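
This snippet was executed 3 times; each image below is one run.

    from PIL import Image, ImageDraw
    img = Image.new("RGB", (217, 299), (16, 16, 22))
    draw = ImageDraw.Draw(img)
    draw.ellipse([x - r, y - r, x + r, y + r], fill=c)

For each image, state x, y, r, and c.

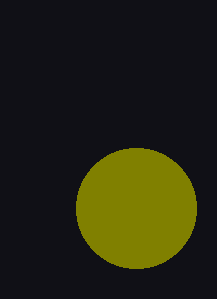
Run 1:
x = 136
y = 208
r = 60
c = 'olive'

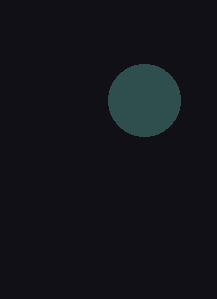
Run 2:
x = 144; y = 100; r = 36; c = 'darkslategray'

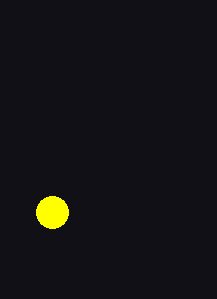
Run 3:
x = 52, y = 212, r = 16, c = 'yellow'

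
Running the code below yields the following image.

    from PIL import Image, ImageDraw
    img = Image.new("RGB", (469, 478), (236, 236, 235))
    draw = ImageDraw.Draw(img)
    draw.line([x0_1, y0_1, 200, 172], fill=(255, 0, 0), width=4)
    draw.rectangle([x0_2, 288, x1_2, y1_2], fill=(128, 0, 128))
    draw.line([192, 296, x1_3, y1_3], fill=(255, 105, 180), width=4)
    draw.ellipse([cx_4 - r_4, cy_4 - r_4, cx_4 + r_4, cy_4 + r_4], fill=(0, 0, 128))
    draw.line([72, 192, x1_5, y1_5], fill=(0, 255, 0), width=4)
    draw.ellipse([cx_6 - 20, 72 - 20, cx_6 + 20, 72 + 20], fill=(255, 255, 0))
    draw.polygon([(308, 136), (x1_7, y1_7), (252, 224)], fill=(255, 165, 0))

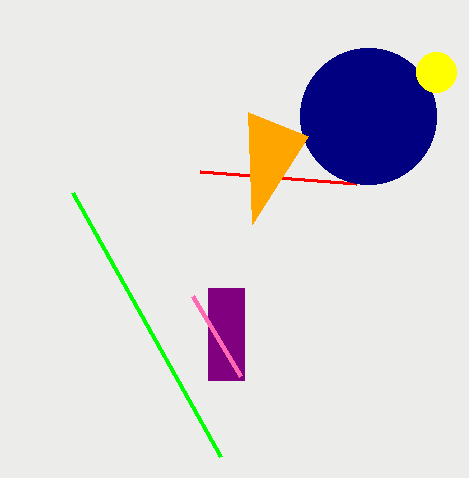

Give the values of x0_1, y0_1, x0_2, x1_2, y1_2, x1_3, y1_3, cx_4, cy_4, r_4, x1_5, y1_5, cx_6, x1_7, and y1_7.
x0_1 = 356, y0_1 = 184, x0_2 = 208, x1_2 = 244, y1_2 = 380, x1_3 = 240, y1_3 = 376, cx_4 = 368, cy_4 = 116, r_4 = 68, x1_5 = 220, y1_5 = 456, cx_6 = 436, x1_7 = 248, y1_7 = 112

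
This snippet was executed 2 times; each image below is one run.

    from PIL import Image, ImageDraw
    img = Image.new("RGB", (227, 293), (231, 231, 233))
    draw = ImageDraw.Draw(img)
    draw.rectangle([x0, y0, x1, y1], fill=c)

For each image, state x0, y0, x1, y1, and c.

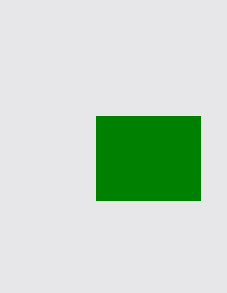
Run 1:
x0 = 96
y0 = 116
x1 = 200
y1 = 200
c = 'green'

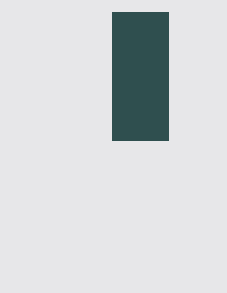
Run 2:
x0 = 112, y0 = 12, x1 = 168, y1 = 140, c = 'darkslategray'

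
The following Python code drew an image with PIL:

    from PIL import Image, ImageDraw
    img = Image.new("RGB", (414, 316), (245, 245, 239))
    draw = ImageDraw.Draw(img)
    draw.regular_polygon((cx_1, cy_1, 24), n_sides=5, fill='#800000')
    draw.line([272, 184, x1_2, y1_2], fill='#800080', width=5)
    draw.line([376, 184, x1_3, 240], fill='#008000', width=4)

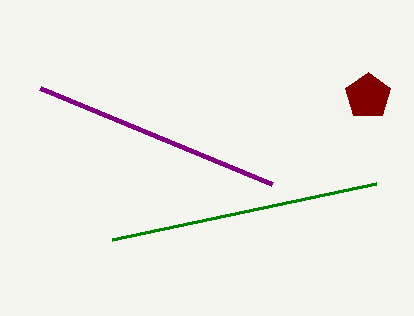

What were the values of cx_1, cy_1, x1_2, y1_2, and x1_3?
cx_1 = 368
cy_1 = 96
x1_2 = 40
y1_2 = 88
x1_3 = 112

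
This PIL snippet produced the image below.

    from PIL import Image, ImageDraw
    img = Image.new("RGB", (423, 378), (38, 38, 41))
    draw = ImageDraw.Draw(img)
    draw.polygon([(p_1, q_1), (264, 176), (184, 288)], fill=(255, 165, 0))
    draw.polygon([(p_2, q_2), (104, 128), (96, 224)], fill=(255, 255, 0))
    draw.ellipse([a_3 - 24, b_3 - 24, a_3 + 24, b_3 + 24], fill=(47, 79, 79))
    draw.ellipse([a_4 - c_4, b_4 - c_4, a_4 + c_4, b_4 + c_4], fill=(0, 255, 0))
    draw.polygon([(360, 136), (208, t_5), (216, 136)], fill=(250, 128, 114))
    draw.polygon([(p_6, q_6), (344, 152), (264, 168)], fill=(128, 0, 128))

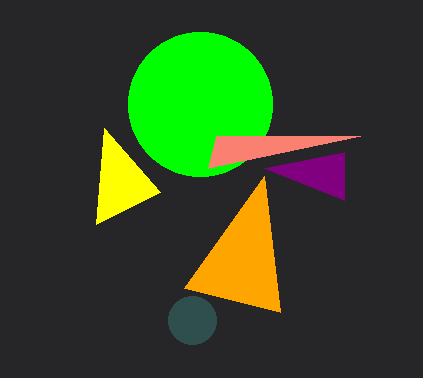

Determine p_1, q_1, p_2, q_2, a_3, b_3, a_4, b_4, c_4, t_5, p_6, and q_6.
p_1 = 280, q_1 = 312, p_2 = 160, q_2 = 192, a_3 = 192, b_3 = 320, a_4 = 200, b_4 = 104, c_4 = 72, t_5 = 168, p_6 = 344, q_6 = 200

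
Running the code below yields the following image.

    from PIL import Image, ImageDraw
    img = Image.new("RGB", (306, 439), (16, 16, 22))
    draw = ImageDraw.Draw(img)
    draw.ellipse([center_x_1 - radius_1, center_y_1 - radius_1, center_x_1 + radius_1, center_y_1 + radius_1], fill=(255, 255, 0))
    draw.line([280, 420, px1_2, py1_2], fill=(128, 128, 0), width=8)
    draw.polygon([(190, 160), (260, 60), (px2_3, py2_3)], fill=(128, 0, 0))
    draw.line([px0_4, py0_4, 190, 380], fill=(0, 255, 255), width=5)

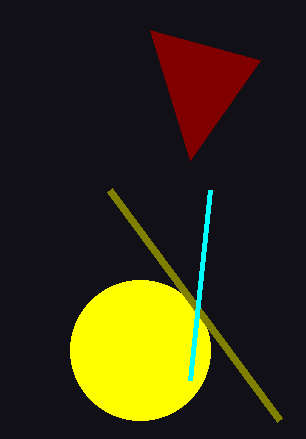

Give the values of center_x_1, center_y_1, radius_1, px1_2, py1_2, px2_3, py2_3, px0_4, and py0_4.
center_x_1 = 140
center_y_1 = 350
radius_1 = 70
px1_2 = 110
py1_2 = 190
px2_3 = 150
py2_3 = 30
px0_4 = 210
py0_4 = 190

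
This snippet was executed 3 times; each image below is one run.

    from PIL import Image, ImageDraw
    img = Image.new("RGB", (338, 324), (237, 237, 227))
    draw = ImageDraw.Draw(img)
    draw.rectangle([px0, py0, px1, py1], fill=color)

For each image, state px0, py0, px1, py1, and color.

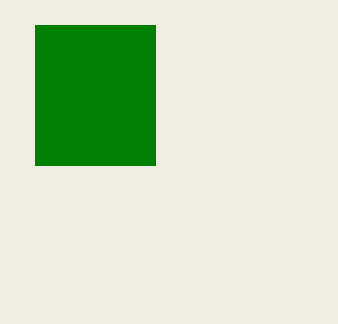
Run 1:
px0 = 35, py0 = 25, px1 = 155, py1 = 165, color = 'green'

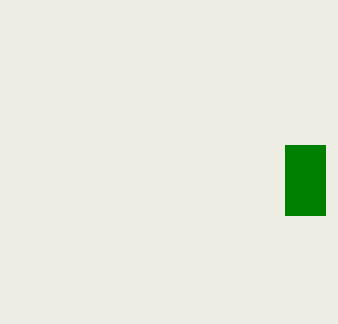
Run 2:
px0 = 285, py0 = 145, px1 = 325, py1 = 215, color = 'green'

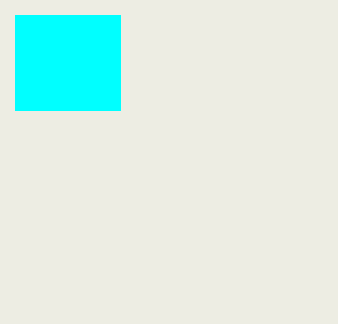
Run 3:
px0 = 15
py0 = 15
px1 = 120
py1 = 110
color = 'cyan'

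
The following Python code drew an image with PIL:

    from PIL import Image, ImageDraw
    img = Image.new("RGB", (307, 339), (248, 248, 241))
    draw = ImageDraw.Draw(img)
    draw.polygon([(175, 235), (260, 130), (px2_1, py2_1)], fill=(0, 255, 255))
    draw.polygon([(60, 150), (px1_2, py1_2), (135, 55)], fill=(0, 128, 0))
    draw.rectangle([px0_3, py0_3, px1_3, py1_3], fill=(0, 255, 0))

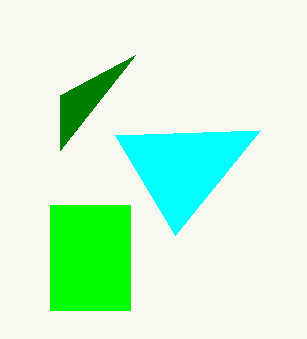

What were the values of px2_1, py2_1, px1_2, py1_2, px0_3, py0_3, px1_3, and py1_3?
px2_1 = 115; py2_1 = 135; px1_2 = 60; py1_2 = 95; px0_3 = 50; py0_3 = 205; px1_3 = 130; py1_3 = 310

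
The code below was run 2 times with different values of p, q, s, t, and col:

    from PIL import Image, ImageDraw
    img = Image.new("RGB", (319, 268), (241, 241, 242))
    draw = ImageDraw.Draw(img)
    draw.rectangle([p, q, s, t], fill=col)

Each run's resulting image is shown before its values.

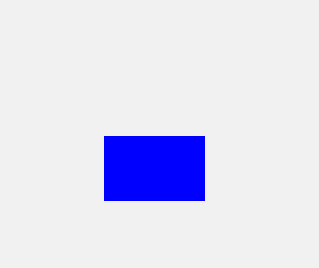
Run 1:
p = 104; q = 136; s = 204; t = 200; col = 'blue'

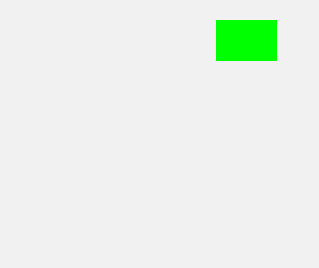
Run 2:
p = 216; q = 20; s = 276; t = 60; col = 'lime'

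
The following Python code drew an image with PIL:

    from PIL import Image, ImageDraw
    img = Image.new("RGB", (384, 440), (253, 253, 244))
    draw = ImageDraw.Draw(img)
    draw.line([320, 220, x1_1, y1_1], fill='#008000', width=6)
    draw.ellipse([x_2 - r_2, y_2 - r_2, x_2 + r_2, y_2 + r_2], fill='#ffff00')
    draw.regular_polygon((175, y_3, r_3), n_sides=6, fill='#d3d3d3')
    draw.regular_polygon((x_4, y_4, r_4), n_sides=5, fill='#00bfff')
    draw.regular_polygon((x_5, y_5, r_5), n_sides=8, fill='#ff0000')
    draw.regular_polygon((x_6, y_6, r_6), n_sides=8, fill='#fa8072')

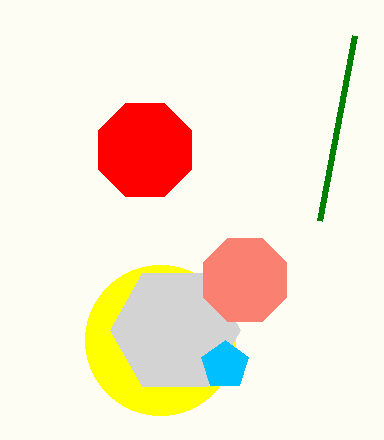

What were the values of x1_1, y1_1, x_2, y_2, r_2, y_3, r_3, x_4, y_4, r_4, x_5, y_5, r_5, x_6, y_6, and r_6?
x1_1 = 355
y1_1 = 35
x_2 = 160
y_2 = 340
r_2 = 75
y_3 = 330
r_3 = 65
x_4 = 225
y_4 = 365
r_4 = 25
x_5 = 145
y_5 = 150
r_5 = 50
x_6 = 245
y_6 = 280
r_6 = 45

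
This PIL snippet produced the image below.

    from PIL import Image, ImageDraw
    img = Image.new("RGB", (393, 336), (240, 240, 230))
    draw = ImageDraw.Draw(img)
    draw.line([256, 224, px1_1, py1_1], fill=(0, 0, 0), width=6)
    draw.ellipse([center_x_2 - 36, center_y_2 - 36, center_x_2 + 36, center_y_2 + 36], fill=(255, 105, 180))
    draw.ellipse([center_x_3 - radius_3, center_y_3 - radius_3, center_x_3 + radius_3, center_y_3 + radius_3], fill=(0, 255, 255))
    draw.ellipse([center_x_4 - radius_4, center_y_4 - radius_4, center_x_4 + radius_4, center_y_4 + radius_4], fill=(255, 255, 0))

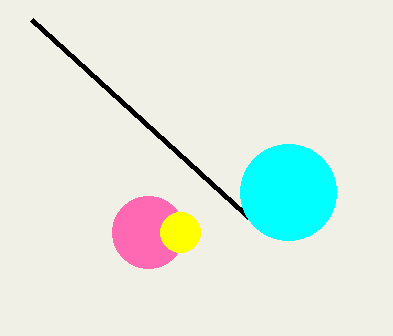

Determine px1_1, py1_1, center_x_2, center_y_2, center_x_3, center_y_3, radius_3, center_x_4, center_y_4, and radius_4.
px1_1 = 32, py1_1 = 20, center_x_2 = 148, center_y_2 = 232, center_x_3 = 288, center_y_3 = 192, radius_3 = 48, center_x_4 = 180, center_y_4 = 232, radius_4 = 20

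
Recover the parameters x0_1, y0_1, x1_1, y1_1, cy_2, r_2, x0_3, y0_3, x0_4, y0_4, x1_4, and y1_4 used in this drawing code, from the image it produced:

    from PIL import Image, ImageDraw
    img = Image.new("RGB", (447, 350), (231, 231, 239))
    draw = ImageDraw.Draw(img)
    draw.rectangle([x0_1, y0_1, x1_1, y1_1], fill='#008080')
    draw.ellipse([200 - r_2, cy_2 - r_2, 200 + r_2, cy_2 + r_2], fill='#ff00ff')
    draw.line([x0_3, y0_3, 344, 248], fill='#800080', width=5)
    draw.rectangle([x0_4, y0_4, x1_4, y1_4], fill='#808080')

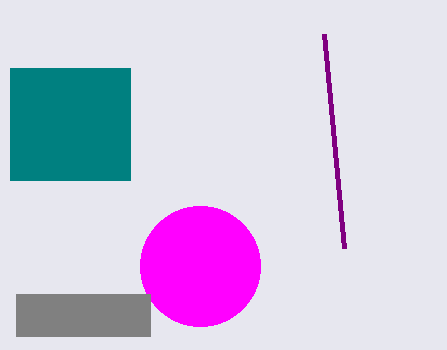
x0_1 = 10; y0_1 = 68; x1_1 = 130; y1_1 = 180; cy_2 = 266; r_2 = 60; x0_3 = 324; y0_3 = 34; x0_4 = 16; y0_4 = 294; x1_4 = 150; y1_4 = 336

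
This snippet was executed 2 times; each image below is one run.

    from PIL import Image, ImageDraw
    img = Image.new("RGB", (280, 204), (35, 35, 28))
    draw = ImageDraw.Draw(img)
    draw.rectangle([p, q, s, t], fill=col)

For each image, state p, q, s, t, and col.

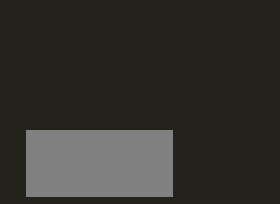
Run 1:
p = 26; q = 130; s = 172; t = 196; col = 'gray'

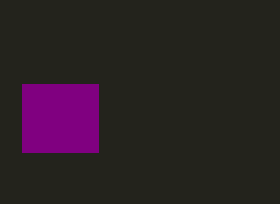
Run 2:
p = 22
q = 84
s = 98
t = 152
col = 'purple'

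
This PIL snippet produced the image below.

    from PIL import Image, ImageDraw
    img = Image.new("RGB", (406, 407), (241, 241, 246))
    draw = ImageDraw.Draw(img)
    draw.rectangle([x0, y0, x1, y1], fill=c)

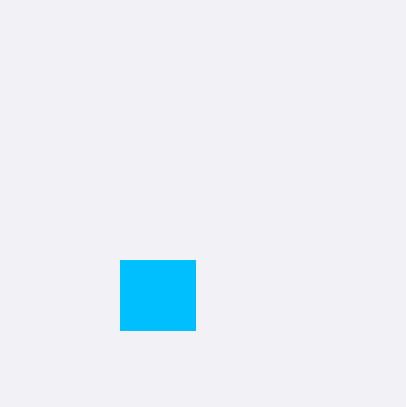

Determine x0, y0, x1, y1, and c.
x0 = 120
y0 = 260
x1 = 195
y1 = 330
c = 'deepskyblue'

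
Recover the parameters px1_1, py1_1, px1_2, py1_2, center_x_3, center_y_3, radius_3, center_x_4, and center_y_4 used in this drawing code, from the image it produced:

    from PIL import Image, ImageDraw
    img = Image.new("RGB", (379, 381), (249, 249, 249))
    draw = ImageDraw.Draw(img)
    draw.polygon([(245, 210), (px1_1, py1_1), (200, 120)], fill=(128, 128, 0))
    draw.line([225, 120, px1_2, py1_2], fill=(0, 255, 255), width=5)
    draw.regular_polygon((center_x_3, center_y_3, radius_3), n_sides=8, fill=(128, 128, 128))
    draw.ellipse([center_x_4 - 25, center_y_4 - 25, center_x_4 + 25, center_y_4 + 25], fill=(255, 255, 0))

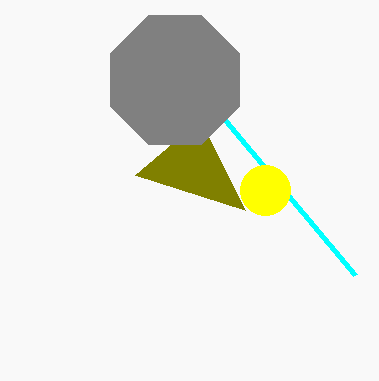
px1_1 = 135; py1_1 = 175; px1_2 = 355; py1_2 = 275; center_x_3 = 175; center_y_3 = 80; radius_3 = 70; center_x_4 = 265; center_y_4 = 190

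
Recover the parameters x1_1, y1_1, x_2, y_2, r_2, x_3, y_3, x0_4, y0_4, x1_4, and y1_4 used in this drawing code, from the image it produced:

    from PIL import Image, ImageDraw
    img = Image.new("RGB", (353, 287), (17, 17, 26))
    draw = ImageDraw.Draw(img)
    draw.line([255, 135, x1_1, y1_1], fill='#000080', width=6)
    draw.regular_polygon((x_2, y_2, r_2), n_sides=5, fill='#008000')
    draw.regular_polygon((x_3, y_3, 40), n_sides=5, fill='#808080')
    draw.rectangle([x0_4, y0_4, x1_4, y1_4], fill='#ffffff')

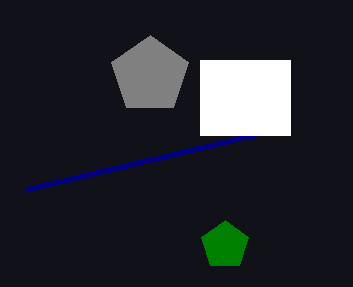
x1_1 = 25; y1_1 = 190; x_2 = 225; y_2 = 245; r_2 = 25; x_3 = 150; y_3 = 75; x0_4 = 200; y0_4 = 60; x1_4 = 290; y1_4 = 135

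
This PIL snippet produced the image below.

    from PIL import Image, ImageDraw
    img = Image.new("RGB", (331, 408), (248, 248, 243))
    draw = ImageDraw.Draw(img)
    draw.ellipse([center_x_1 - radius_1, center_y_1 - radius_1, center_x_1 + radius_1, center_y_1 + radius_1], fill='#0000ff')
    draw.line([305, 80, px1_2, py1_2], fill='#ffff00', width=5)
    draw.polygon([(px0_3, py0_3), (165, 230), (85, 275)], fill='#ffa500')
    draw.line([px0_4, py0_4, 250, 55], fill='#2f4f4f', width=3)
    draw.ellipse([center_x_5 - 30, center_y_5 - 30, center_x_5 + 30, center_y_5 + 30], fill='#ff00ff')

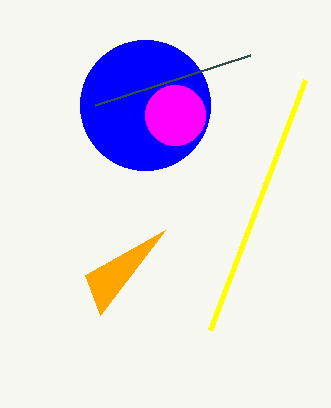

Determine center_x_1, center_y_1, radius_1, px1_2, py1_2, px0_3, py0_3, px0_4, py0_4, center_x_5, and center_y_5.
center_x_1 = 145; center_y_1 = 105; radius_1 = 65; px1_2 = 210; py1_2 = 330; px0_3 = 100; py0_3 = 315; px0_4 = 95; py0_4 = 105; center_x_5 = 175; center_y_5 = 115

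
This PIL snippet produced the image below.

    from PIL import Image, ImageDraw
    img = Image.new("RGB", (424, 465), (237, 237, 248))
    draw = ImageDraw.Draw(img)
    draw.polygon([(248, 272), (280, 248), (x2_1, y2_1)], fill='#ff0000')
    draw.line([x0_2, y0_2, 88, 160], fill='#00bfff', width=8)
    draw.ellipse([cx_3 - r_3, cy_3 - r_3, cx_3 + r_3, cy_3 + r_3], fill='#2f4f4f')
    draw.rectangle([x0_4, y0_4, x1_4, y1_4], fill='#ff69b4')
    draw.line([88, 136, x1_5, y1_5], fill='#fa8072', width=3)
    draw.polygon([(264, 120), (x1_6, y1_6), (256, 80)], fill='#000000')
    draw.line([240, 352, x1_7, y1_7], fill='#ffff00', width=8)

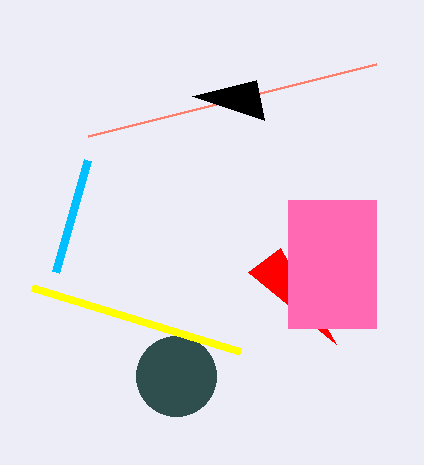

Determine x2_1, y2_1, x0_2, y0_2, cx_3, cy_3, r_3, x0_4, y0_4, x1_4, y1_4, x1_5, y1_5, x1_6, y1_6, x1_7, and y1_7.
x2_1 = 336, y2_1 = 344, x0_2 = 56, y0_2 = 272, cx_3 = 176, cy_3 = 376, r_3 = 40, x0_4 = 288, y0_4 = 200, x1_4 = 376, y1_4 = 328, x1_5 = 376, y1_5 = 64, x1_6 = 192, y1_6 = 96, x1_7 = 32, y1_7 = 288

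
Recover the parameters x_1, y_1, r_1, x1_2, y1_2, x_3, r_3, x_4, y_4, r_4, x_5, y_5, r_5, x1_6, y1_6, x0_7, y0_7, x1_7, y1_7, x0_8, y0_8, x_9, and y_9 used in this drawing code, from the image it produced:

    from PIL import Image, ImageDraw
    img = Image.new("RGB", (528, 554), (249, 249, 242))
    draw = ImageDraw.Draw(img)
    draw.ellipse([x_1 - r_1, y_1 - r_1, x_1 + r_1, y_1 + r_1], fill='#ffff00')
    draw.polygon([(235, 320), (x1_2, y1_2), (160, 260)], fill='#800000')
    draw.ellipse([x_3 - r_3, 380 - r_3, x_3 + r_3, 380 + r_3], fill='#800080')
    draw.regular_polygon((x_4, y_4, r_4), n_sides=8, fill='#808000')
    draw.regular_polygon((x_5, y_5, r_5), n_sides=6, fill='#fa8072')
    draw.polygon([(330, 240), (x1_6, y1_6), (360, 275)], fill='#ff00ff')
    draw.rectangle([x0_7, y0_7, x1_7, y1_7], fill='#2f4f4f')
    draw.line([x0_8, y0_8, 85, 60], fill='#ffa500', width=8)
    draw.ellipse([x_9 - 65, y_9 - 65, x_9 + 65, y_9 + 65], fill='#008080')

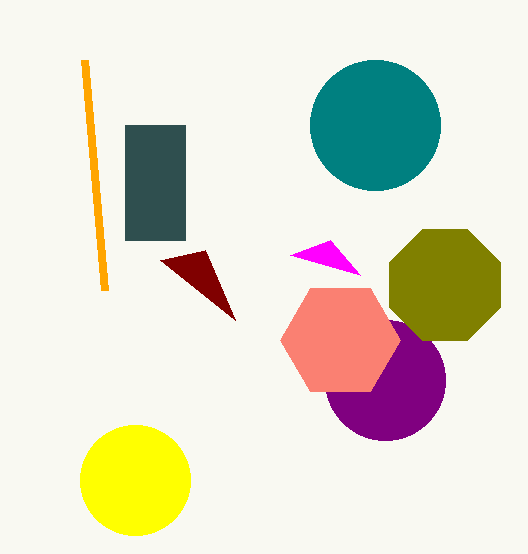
x_1 = 135, y_1 = 480, r_1 = 55, x1_2 = 205, y1_2 = 250, x_3 = 385, r_3 = 60, x_4 = 445, y_4 = 285, r_4 = 60, x_5 = 340, y_5 = 340, r_5 = 60, x1_6 = 290, y1_6 = 255, x0_7 = 125, y0_7 = 125, x1_7 = 185, y1_7 = 240, x0_8 = 105, y0_8 = 290, x_9 = 375, y_9 = 125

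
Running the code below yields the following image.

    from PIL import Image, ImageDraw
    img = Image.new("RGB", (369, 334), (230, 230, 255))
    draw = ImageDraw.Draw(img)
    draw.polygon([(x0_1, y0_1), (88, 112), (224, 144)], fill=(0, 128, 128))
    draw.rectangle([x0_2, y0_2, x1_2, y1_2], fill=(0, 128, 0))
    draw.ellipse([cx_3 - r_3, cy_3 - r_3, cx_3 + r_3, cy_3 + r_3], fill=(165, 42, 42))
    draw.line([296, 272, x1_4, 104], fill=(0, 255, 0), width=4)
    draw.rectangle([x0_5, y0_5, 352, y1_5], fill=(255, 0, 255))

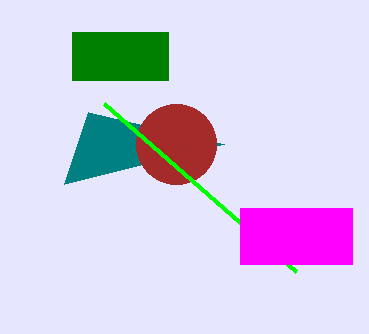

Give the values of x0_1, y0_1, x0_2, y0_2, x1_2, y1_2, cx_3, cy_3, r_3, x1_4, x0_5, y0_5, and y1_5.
x0_1 = 64
y0_1 = 184
x0_2 = 72
y0_2 = 32
x1_2 = 168
y1_2 = 80
cx_3 = 176
cy_3 = 144
r_3 = 40
x1_4 = 104
x0_5 = 240
y0_5 = 208
y1_5 = 264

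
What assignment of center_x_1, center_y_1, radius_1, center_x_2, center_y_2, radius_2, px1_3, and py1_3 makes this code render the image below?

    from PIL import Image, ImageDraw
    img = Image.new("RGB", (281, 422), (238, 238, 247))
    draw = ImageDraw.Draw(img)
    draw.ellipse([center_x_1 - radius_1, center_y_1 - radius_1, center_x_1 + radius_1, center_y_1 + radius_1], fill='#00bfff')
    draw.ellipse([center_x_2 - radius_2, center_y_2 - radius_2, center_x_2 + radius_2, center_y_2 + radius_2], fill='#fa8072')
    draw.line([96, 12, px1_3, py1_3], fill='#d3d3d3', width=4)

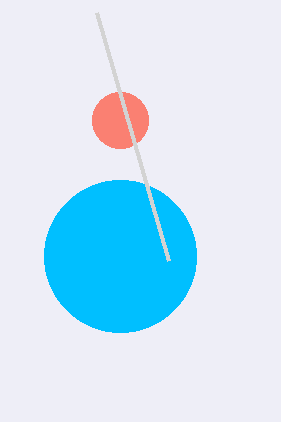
center_x_1 = 120; center_y_1 = 256; radius_1 = 76; center_x_2 = 120; center_y_2 = 120; radius_2 = 28; px1_3 = 168; py1_3 = 260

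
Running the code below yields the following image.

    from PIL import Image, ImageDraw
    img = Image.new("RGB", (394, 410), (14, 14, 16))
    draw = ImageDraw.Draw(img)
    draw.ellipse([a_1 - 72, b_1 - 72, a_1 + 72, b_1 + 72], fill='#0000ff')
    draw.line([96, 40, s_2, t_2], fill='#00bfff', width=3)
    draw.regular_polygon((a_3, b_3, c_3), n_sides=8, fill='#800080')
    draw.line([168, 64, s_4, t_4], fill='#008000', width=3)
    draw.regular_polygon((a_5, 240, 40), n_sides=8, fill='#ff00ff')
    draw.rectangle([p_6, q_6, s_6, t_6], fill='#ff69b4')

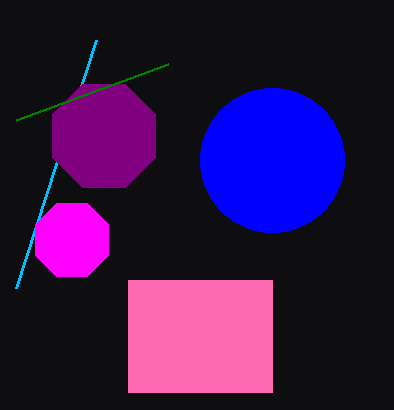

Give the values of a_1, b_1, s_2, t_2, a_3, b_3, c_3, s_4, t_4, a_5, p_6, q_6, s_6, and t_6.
a_1 = 272; b_1 = 160; s_2 = 16; t_2 = 288; a_3 = 104; b_3 = 136; c_3 = 56; s_4 = 16; t_4 = 120; a_5 = 72; p_6 = 128; q_6 = 280; s_6 = 272; t_6 = 392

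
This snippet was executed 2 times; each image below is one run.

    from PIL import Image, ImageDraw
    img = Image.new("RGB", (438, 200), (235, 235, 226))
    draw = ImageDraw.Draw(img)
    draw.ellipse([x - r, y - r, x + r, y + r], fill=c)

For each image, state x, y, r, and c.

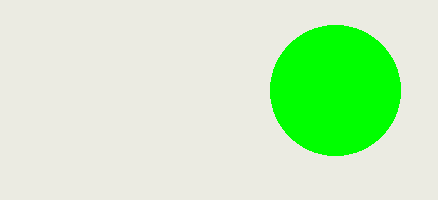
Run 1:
x = 335; y = 90; r = 65; c = 'lime'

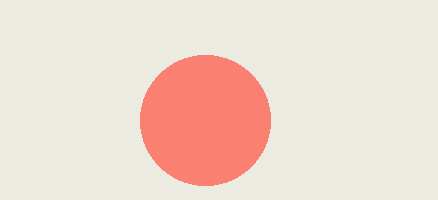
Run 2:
x = 205; y = 120; r = 65; c = 'salmon'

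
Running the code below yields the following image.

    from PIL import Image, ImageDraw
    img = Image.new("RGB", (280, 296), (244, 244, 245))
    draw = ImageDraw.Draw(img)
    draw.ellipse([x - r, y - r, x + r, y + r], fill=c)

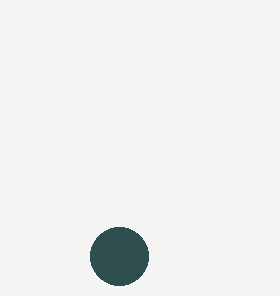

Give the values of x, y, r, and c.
x = 119, y = 256, r = 29, c = 'darkslategray'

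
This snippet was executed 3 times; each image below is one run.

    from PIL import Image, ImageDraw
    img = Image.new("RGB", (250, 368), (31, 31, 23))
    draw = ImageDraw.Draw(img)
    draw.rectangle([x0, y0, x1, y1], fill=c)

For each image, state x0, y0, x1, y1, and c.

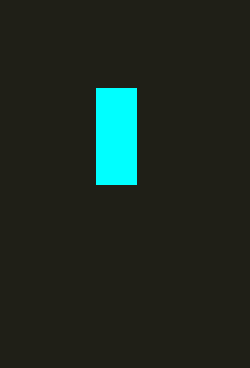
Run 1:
x0 = 96; y0 = 88; x1 = 136; y1 = 184; c = 'cyan'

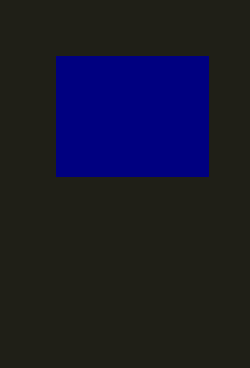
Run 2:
x0 = 56
y0 = 56
x1 = 208
y1 = 176
c = 'navy'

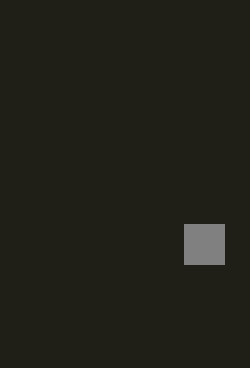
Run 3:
x0 = 184, y0 = 224, x1 = 224, y1 = 264, c = 'gray'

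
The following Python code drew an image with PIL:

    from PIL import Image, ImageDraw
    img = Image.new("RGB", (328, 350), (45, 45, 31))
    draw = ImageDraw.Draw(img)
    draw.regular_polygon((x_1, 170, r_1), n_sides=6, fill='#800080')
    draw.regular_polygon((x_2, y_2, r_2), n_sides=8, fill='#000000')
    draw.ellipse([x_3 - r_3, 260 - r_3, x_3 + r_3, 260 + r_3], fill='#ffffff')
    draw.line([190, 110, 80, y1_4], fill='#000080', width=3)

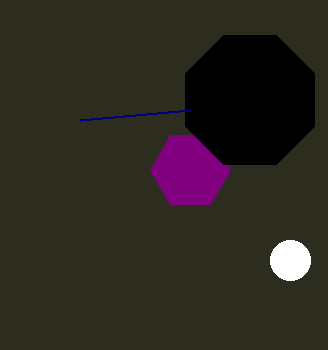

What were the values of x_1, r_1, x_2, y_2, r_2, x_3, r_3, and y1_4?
x_1 = 190, r_1 = 40, x_2 = 250, y_2 = 100, r_2 = 70, x_3 = 290, r_3 = 20, y1_4 = 120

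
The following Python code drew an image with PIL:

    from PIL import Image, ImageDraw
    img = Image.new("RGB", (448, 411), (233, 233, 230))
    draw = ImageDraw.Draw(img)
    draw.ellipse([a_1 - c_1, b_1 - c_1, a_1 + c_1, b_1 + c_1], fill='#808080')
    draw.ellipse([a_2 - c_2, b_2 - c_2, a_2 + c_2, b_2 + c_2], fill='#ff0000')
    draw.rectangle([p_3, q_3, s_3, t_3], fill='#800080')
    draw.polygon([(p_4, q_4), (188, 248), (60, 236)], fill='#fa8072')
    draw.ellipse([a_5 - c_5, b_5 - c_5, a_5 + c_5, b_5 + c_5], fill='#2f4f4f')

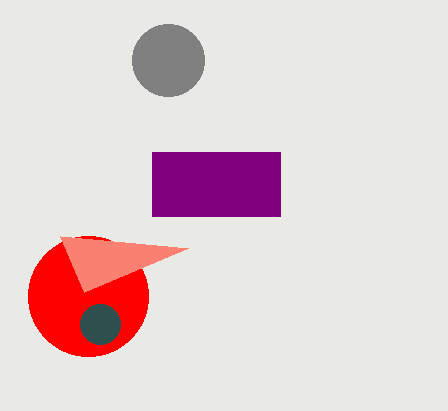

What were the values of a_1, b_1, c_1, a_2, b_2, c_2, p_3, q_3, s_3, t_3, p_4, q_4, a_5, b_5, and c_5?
a_1 = 168
b_1 = 60
c_1 = 36
a_2 = 88
b_2 = 296
c_2 = 60
p_3 = 152
q_3 = 152
s_3 = 280
t_3 = 216
p_4 = 84
q_4 = 292
a_5 = 100
b_5 = 324
c_5 = 20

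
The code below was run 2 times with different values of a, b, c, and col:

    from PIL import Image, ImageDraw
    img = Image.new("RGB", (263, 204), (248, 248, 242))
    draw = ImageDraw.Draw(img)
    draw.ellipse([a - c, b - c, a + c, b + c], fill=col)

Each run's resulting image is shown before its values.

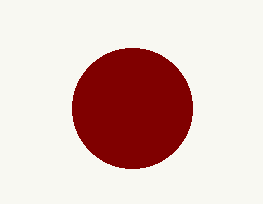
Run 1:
a = 132, b = 108, c = 60, col = 'maroon'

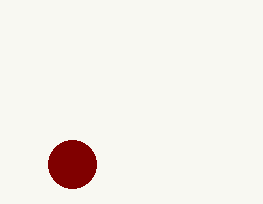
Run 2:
a = 72
b = 164
c = 24
col = 'maroon'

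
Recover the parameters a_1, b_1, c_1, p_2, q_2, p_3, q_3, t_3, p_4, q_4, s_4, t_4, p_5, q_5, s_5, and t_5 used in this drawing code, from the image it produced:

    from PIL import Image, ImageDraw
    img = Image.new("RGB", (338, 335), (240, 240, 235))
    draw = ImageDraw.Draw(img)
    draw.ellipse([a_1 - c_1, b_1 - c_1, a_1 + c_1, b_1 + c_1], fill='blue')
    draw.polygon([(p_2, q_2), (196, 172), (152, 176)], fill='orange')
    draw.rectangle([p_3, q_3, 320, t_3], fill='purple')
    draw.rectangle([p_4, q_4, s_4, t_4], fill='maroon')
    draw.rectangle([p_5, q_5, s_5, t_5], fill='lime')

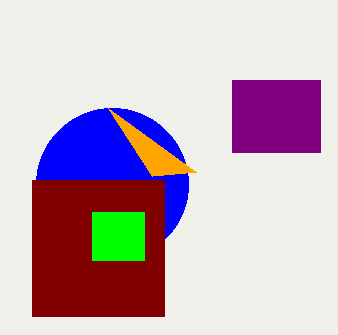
a_1 = 112; b_1 = 184; c_1 = 76; p_2 = 108; q_2 = 108; p_3 = 232; q_3 = 80; t_3 = 152; p_4 = 32; q_4 = 180; s_4 = 164; t_4 = 316; p_5 = 92; q_5 = 212; s_5 = 144; t_5 = 260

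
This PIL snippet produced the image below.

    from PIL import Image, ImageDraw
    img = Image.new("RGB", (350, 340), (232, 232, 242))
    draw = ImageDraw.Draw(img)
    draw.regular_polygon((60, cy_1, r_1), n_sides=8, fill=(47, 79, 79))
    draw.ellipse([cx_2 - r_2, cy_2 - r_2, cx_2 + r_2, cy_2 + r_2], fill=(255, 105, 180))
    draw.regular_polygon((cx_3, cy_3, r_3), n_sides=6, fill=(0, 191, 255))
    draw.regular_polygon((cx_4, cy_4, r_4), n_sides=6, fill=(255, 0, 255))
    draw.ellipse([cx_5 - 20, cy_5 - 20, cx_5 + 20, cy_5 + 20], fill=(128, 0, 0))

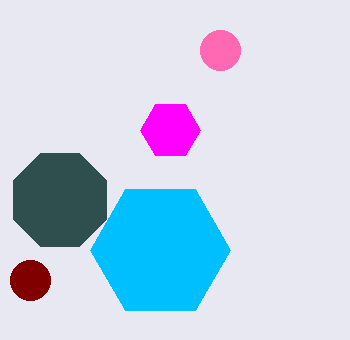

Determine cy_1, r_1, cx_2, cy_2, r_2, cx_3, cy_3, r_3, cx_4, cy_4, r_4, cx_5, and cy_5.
cy_1 = 200
r_1 = 50
cx_2 = 220
cy_2 = 50
r_2 = 20
cx_3 = 160
cy_3 = 250
r_3 = 70
cx_4 = 170
cy_4 = 130
r_4 = 30
cx_5 = 30
cy_5 = 280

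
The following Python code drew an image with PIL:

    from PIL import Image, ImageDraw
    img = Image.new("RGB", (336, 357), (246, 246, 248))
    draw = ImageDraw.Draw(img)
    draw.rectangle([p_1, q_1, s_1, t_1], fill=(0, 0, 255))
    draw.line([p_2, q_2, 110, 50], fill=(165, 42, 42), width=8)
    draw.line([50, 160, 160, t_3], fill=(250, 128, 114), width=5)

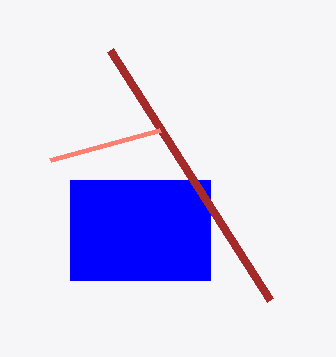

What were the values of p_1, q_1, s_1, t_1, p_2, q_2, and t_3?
p_1 = 70, q_1 = 180, s_1 = 210, t_1 = 280, p_2 = 270, q_2 = 300, t_3 = 130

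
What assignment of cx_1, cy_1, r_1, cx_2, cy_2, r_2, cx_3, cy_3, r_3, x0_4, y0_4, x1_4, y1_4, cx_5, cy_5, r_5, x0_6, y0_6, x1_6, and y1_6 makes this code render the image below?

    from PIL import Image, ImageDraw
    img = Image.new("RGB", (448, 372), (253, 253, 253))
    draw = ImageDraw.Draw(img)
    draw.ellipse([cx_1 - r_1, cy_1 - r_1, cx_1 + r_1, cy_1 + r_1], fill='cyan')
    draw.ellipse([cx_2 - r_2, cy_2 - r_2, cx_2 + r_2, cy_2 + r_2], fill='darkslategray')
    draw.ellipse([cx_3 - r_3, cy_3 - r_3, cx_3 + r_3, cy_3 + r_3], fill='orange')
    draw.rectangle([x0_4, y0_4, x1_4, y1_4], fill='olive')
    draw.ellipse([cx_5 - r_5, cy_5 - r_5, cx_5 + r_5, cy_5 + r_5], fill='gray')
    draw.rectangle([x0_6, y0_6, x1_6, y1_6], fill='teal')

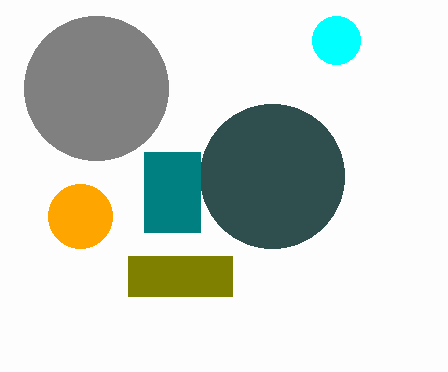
cx_1 = 336
cy_1 = 40
r_1 = 24
cx_2 = 272
cy_2 = 176
r_2 = 72
cx_3 = 80
cy_3 = 216
r_3 = 32
x0_4 = 128
y0_4 = 256
x1_4 = 232
y1_4 = 296
cx_5 = 96
cy_5 = 88
r_5 = 72
x0_6 = 144
y0_6 = 152
x1_6 = 200
y1_6 = 232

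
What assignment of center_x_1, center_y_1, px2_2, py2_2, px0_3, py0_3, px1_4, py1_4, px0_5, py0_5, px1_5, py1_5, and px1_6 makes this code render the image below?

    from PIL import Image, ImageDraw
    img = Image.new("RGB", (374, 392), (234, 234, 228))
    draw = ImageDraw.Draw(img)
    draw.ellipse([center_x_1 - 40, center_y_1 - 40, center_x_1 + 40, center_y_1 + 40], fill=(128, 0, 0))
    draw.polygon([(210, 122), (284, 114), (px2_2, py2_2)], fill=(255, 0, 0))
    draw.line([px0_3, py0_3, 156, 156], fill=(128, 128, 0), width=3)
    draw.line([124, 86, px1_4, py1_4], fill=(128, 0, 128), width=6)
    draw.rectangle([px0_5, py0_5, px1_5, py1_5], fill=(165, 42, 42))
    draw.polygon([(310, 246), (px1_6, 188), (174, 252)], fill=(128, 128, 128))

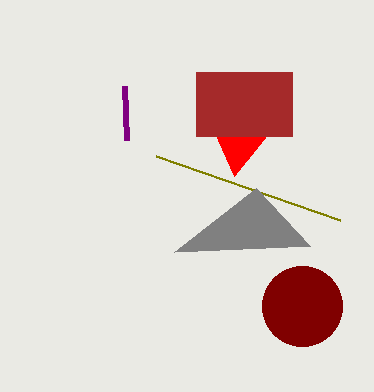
center_x_1 = 302, center_y_1 = 306, px2_2 = 234, py2_2 = 176, px0_3 = 340, py0_3 = 220, px1_4 = 126, py1_4 = 140, px0_5 = 196, py0_5 = 72, px1_5 = 292, py1_5 = 136, px1_6 = 256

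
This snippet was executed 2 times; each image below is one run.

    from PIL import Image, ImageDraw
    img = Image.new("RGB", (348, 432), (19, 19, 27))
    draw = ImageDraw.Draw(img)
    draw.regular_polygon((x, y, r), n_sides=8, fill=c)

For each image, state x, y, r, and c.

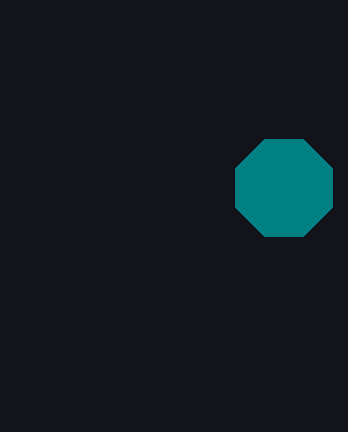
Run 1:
x = 284; y = 188; r = 52; c = 'teal'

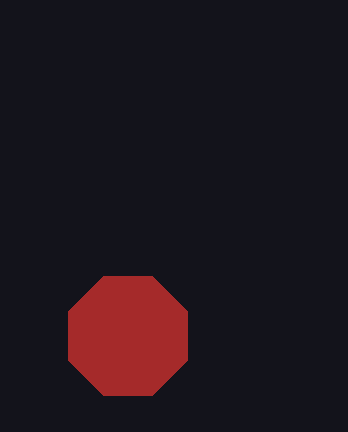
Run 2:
x = 128
y = 336
r = 64
c = 'brown'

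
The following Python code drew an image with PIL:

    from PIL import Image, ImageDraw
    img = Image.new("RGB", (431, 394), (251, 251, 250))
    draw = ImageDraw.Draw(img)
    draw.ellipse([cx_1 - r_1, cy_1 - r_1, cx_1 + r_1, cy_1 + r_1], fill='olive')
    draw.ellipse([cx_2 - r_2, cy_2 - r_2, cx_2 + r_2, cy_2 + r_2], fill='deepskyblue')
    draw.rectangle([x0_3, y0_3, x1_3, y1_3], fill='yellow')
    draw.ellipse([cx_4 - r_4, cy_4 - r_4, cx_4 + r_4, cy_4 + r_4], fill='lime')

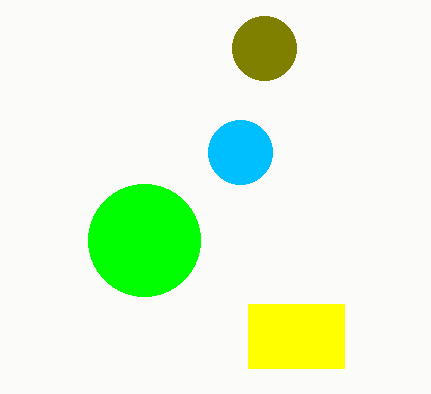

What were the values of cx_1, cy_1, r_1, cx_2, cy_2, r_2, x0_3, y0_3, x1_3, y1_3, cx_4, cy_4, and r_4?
cx_1 = 264
cy_1 = 48
r_1 = 32
cx_2 = 240
cy_2 = 152
r_2 = 32
x0_3 = 248
y0_3 = 304
x1_3 = 344
y1_3 = 368
cx_4 = 144
cy_4 = 240
r_4 = 56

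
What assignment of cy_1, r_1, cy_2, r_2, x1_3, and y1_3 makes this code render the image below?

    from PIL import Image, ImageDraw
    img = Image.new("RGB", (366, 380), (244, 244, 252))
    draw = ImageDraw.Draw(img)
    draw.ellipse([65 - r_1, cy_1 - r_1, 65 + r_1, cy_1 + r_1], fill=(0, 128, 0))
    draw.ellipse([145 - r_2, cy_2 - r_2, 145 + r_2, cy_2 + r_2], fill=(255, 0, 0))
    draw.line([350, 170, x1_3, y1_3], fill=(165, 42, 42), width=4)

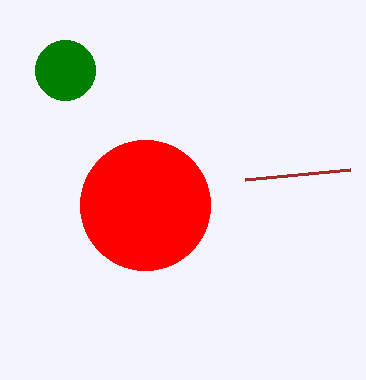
cy_1 = 70, r_1 = 30, cy_2 = 205, r_2 = 65, x1_3 = 245, y1_3 = 180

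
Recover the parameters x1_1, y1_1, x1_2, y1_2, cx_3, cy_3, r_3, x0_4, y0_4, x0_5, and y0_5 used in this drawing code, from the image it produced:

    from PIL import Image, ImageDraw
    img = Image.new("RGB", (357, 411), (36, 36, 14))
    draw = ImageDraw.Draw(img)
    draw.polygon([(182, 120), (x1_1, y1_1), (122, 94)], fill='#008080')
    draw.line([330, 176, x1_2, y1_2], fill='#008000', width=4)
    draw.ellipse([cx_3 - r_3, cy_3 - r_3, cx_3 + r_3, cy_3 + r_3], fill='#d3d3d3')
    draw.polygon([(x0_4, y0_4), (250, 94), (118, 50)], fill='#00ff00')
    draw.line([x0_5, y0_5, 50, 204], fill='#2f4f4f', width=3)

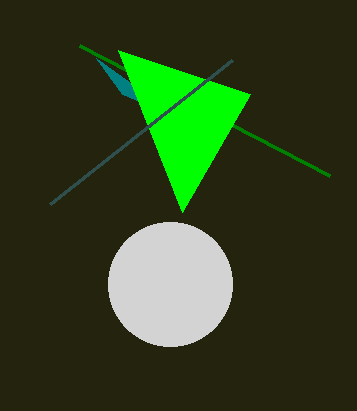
x1_1 = 96, y1_1 = 58, x1_2 = 80, y1_2 = 46, cx_3 = 170, cy_3 = 284, r_3 = 62, x0_4 = 182, y0_4 = 212, x0_5 = 232, y0_5 = 60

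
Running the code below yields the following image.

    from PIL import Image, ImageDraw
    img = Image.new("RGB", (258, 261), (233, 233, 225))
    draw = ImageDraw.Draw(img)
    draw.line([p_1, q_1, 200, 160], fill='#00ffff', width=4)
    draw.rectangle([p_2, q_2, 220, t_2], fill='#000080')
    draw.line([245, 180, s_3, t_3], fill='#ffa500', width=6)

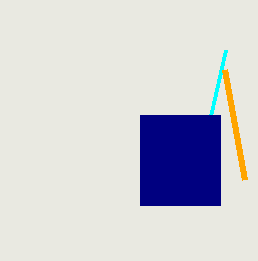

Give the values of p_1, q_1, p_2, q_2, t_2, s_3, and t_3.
p_1 = 225
q_1 = 50
p_2 = 140
q_2 = 115
t_2 = 205
s_3 = 225
t_3 = 70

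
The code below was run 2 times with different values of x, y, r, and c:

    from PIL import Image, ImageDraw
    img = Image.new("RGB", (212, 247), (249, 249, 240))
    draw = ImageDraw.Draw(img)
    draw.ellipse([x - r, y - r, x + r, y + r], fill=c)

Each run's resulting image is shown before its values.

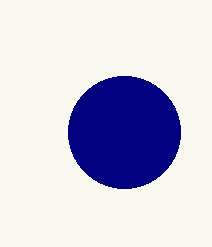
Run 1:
x = 124, y = 132, r = 56, c = 'navy'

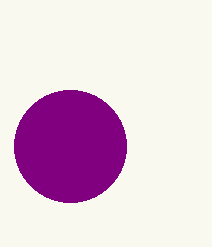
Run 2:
x = 70
y = 146
r = 56
c = 'purple'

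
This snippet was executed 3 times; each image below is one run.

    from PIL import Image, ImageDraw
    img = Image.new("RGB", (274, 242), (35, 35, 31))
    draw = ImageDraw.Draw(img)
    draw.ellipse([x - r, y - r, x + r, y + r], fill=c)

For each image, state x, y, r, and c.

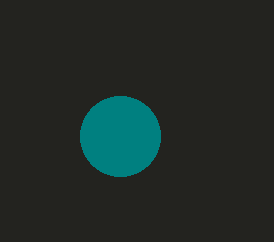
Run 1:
x = 120
y = 136
r = 40
c = 'teal'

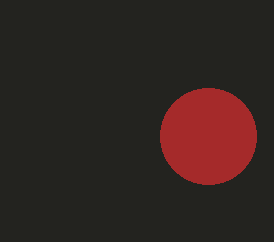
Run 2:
x = 208; y = 136; r = 48; c = 'brown'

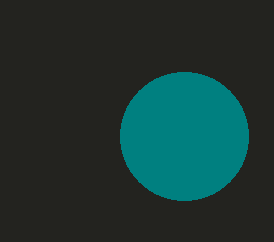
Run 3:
x = 184; y = 136; r = 64; c = 'teal'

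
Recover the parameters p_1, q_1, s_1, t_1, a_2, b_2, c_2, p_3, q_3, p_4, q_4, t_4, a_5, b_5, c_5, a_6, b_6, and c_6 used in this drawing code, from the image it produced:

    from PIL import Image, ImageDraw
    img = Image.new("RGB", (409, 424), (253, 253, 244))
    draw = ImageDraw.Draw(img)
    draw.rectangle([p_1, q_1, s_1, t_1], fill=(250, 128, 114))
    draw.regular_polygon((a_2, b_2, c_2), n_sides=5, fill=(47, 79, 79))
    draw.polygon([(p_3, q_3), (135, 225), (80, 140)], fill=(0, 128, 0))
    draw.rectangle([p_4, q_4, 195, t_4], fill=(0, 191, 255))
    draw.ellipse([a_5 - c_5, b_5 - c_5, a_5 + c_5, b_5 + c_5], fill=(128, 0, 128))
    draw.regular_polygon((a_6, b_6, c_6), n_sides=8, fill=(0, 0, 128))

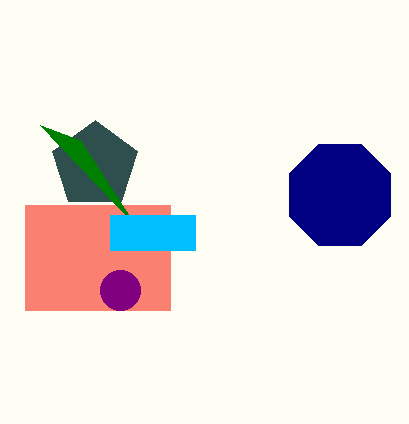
p_1 = 25, q_1 = 205, s_1 = 170, t_1 = 310, a_2 = 95, b_2 = 165, c_2 = 45, p_3 = 40, q_3 = 125, p_4 = 110, q_4 = 215, t_4 = 250, a_5 = 120, b_5 = 290, c_5 = 20, a_6 = 340, b_6 = 195, c_6 = 55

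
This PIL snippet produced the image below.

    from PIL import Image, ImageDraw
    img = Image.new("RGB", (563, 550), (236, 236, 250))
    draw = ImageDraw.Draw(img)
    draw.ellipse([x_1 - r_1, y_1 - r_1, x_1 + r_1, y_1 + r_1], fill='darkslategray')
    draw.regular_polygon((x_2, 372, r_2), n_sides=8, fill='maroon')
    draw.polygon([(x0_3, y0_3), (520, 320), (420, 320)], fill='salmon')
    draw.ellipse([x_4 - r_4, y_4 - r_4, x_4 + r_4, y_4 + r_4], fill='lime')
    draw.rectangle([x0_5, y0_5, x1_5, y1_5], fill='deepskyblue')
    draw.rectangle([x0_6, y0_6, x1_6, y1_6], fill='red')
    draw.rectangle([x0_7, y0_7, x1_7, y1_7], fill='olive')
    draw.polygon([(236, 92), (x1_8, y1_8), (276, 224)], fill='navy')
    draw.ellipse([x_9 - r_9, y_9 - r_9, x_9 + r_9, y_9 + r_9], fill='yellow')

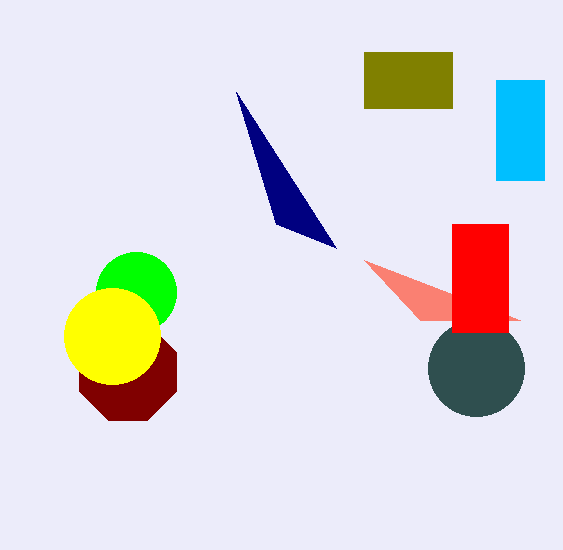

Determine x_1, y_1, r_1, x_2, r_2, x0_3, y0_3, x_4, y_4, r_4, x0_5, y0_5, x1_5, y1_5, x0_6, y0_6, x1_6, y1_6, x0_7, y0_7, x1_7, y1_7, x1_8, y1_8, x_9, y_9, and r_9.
x_1 = 476
y_1 = 368
r_1 = 48
x_2 = 128
r_2 = 52
x0_3 = 364
y0_3 = 260
x_4 = 136
y_4 = 292
r_4 = 40
x0_5 = 496
y0_5 = 80
x1_5 = 544
y1_5 = 180
x0_6 = 452
y0_6 = 224
x1_6 = 508
y1_6 = 332
x0_7 = 364
y0_7 = 52
x1_7 = 452
y1_7 = 108
x1_8 = 336
y1_8 = 248
x_9 = 112
y_9 = 336
r_9 = 48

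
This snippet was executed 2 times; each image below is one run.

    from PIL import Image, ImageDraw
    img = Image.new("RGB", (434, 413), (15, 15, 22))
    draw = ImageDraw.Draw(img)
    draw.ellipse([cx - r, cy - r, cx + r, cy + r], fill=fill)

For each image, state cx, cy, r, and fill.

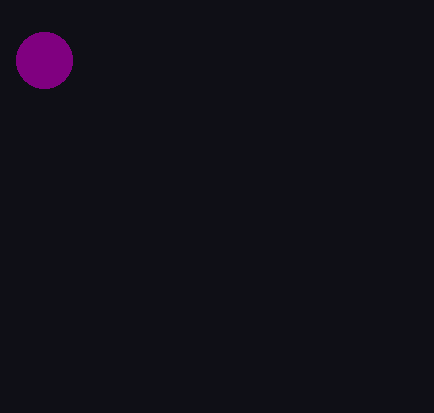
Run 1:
cx = 44, cy = 60, r = 28, fill = 'purple'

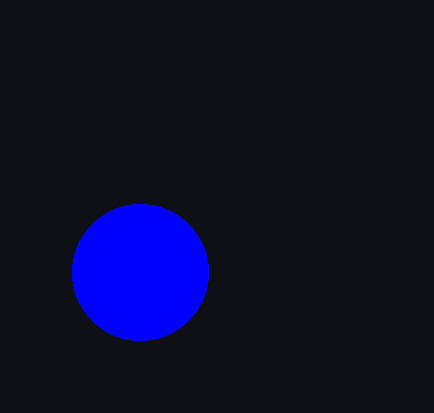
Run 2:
cx = 140, cy = 272, r = 68, fill = 'blue'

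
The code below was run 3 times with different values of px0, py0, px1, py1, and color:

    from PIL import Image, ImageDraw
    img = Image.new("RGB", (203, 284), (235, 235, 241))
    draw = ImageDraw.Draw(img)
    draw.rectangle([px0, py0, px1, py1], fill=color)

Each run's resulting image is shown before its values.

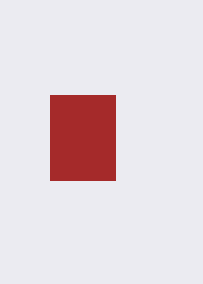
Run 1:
px0 = 50; py0 = 95; px1 = 115; py1 = 180; color = 'brown'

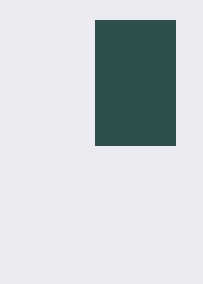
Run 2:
px0 = 95, py0 = 20, px1 = 175, py1 = 145, color = 'darkslategray'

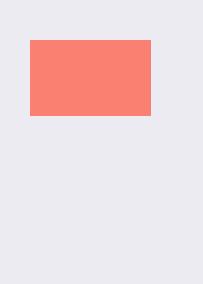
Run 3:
px0 = 30
py0 = 40
px1 = 150
py1 = 115
color = 'salmon'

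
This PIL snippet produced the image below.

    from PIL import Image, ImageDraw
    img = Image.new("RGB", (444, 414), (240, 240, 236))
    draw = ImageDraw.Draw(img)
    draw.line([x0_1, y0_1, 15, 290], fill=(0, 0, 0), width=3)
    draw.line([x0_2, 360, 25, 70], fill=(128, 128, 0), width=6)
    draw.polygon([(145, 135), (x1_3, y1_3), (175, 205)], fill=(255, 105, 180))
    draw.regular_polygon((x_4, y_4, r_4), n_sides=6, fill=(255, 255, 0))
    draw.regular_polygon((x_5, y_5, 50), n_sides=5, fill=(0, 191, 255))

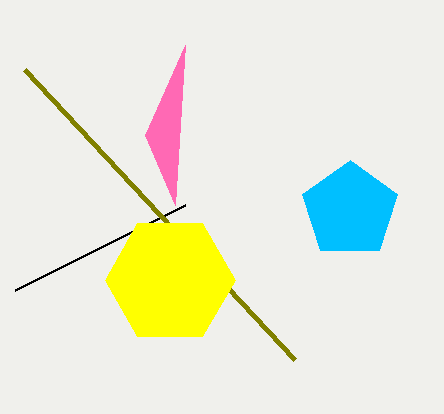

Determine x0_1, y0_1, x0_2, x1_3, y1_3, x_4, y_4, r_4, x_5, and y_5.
x0_1 = 185, y0_1 = 205, x0_2 = 295, x1_3 = 185, y1_3 = 45, x_4 = 170, y_4 = 280, r_4 = 65, x_5 = 350, y_5 = 210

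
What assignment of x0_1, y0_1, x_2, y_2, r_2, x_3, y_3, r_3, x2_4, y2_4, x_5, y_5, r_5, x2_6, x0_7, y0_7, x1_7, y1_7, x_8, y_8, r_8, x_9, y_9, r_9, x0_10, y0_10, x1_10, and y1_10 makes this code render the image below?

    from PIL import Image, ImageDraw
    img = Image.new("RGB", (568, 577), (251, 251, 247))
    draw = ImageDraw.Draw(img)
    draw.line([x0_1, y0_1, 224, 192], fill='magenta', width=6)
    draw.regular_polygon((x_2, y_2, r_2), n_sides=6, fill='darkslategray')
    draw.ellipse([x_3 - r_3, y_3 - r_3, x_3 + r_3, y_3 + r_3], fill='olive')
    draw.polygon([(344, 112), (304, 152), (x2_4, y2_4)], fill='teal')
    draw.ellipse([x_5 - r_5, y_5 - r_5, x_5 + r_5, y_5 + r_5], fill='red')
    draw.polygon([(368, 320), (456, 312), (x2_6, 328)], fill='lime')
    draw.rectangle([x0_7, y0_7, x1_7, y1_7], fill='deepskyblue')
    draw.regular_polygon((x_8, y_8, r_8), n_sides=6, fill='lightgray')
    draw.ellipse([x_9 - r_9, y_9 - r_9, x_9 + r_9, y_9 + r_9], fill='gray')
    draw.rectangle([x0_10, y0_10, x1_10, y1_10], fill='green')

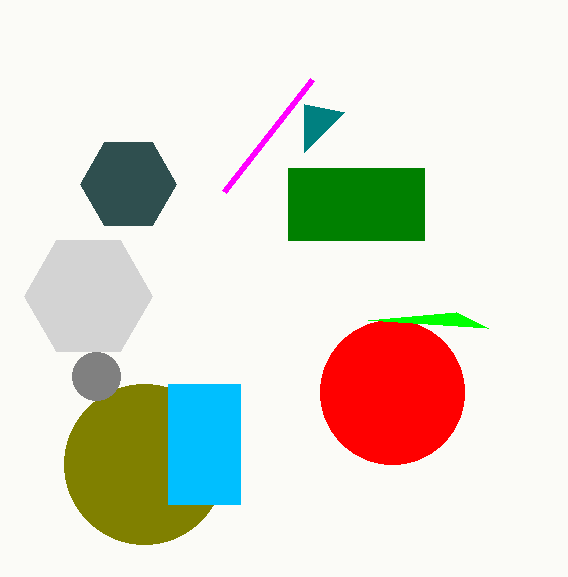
x0_1 = 312, y0_1 = 80, x_2 = 128, y_2 = 184, r_2 = 48, x_3 = 144, y_3 = 464, r_3 = 80, x2_4 = 304, y2_4 = 104, x_5 = 392, y_5 = 392, r_5 = 72, x2_6 = 488, x0_7 = 168, y0_7 = 384, x1_7 = 240, y1_7 = 504, x_8 = 88, y_8 = 296, r_8 = 64, x_9 = 96, y_9 = 376, r_9 = 24, x0_10 = 288, y0_10 = 168, x1_10 = 424, y1_10 = 240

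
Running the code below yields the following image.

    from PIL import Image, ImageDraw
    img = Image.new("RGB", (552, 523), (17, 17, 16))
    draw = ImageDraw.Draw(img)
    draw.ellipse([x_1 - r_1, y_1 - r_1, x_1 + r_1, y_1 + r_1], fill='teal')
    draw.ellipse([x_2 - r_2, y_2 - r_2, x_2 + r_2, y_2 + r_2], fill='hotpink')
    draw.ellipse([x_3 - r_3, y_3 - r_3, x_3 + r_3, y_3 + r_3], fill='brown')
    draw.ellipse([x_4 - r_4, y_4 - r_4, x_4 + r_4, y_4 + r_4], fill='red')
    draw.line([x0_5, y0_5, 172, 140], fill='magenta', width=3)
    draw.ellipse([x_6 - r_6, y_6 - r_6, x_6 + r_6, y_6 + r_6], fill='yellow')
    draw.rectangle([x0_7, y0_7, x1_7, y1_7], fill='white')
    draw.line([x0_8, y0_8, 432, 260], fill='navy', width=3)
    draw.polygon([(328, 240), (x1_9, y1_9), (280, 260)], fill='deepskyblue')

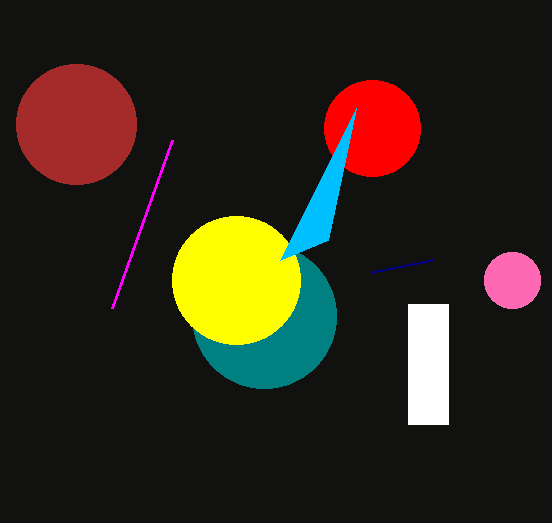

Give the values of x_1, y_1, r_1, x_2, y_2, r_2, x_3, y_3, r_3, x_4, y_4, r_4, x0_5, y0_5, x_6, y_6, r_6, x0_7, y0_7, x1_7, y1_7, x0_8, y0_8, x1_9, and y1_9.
x_1 = 264, y_1 = 316, r_1 = 72, x_2 = 512, y_2 = 280, r_2 = 28, x_3 = 76, y_3 = 124, r_3 = 60, x_4 = 372, y_4 = 128, r_4 = 48, x0_5 = 112, y0_5 = 308, x_6 = 236, y_6 = 280, r_6 = 64, x0_7 = 408, y0_7 = 304, x1_7 = 448, y1_7 = 424, x0_8 = 372, y0_8 = 272, x1_9 = 356, y1_9 = 108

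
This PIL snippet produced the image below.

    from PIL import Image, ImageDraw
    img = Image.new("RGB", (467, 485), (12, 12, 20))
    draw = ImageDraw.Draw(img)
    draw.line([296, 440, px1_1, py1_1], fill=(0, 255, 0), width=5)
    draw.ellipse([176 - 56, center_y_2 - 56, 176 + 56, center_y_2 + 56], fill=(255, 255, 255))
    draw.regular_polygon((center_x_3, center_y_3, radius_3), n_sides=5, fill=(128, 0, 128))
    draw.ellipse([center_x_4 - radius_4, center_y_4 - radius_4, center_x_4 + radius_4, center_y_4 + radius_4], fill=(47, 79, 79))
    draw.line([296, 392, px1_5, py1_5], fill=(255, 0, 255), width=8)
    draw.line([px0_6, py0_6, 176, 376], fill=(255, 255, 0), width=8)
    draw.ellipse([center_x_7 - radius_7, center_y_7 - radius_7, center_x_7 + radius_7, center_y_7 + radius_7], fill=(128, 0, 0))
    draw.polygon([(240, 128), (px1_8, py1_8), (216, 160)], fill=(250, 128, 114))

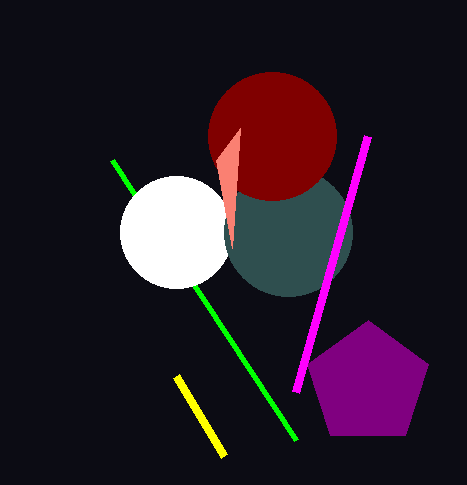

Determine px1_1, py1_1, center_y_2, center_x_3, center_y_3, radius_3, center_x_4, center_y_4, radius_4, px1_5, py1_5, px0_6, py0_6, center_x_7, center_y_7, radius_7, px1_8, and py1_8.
px1_1 = 112
py1_1 = 160
center_y_2 = 232
center_x_3 = 368
center_y_3 = 384
radius_3 = 64
center_x_4 = 288
center_y_4 = 232
radius_4 = 64
px1_5 = 368
py1_5 = 136
px0_6 = 224
py0_6 = 456
center_x_7 = 272
center_y_7 = 136
radius_7 = 64
px1_8 = 232
py1_8 = 248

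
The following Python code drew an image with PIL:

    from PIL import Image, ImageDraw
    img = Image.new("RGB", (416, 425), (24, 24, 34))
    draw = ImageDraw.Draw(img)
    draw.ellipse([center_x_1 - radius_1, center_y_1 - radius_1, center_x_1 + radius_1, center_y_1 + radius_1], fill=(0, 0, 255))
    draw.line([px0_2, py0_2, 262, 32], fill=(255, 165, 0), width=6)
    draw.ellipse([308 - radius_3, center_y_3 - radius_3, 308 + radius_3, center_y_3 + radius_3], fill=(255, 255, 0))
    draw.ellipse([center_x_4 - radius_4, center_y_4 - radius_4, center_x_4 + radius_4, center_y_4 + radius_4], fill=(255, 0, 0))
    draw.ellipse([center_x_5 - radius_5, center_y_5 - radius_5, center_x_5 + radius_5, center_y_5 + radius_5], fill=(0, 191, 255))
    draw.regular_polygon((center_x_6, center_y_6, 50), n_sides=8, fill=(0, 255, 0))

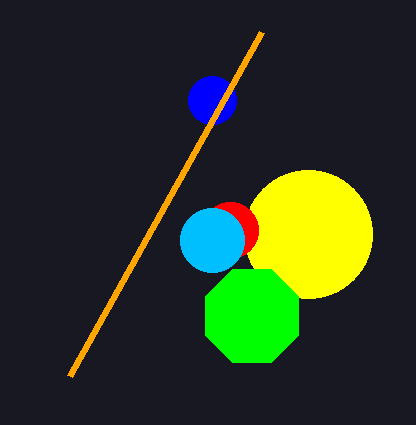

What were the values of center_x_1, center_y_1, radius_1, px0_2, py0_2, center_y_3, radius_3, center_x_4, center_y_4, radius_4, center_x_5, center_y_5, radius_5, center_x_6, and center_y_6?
center_x_1 = 212
center_y_1 = 100
radius_1 = 24
px0_2 = 70
py0_2 = 376
center_y_3 = 234
radius_3 = 64
center_x_4 = 230
center_y_4 = 230
radius_4 = 28
center_x_5 = 212
center_y_5 = 240
radius_5 = 32
center_x_6 = 252
center_y_6 = 316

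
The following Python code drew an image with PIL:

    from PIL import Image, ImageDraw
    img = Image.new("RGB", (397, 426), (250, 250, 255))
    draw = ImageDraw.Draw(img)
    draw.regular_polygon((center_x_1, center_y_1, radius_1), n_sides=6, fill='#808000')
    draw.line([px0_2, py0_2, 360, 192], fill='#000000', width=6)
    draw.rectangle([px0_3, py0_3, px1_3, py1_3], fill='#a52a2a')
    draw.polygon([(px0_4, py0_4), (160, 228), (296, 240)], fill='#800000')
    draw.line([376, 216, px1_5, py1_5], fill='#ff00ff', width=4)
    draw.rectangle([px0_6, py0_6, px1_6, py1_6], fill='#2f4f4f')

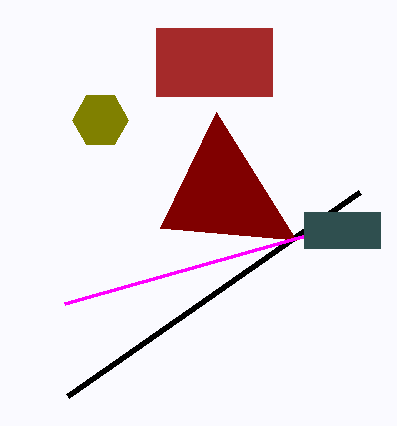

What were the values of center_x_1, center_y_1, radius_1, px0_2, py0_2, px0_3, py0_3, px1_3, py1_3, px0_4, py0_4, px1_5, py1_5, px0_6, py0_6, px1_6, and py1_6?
center_x_1 = 100; center_y_1 = 120; radius_1 = 28; px0_2 = 68; py0_2 = 396; px0_3 = 156; py0_3 = 28; px1_3 = 272; py1_3 = 96; px0_4 = 216; py0_4 = 112; px1_5 = 64; py1_5 = 304; px0_6 = 304; py0_6 = 212; px1_6 = 380; py1_6 = 248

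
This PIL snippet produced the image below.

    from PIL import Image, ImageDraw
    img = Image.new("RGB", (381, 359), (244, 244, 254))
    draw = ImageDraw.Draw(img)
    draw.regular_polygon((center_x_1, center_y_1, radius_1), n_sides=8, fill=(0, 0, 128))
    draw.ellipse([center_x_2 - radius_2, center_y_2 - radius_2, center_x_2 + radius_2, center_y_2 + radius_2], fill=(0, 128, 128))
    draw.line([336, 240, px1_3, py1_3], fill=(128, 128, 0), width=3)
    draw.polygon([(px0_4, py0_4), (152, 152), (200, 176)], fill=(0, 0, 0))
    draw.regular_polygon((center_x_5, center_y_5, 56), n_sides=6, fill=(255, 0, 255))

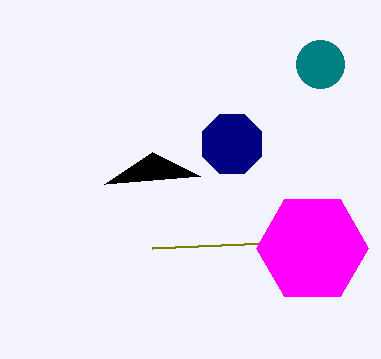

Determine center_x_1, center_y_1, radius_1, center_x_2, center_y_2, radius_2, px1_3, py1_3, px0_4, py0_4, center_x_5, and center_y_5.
center_x_1 = 232
center_y_1 = 144
radius_1 = 32
center_x_2 = 320
center_y_2 = 64
radius_2 = 24
px1_3 = 152
py1_3 = 248
px0_4 = 104
py0_4 = 184
center_x_5 = 312
center_y_5 = 248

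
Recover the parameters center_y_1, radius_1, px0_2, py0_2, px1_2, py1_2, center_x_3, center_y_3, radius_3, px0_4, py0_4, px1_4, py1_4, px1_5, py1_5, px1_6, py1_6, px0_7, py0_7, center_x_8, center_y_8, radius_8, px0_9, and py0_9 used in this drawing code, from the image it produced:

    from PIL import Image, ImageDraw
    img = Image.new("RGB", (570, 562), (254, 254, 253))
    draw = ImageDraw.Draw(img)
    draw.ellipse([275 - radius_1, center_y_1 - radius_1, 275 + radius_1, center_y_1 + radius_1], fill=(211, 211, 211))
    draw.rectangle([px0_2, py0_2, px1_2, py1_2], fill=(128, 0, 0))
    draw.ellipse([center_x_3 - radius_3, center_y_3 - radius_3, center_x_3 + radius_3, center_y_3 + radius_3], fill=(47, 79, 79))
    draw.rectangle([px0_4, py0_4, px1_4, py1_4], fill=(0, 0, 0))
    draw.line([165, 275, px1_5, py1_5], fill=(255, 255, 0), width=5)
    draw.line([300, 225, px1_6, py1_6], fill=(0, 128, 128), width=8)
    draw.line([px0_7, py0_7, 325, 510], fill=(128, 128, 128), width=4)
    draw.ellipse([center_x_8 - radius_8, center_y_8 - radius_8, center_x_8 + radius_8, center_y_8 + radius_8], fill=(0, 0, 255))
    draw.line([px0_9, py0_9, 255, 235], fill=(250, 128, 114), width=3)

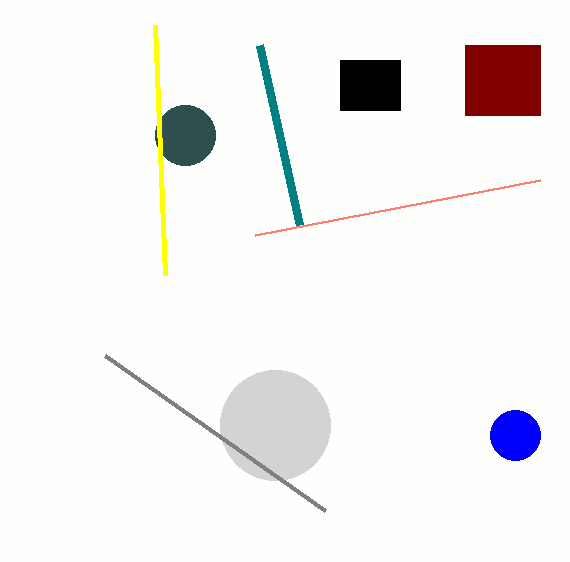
center_y_1 = 425
radius_1 = 55
px0_2 = 465
py0_2 = 45
px1_2 = 540
py1_2 = 115
center_x_3 = 185
center_y_3 = 135
radius_3 = 30
px0_4 = 340
py0_4 = 60
px1_4 = 400
py1_4 = 110
px1_5 = 155
py1_5 = 25
px1_6 = 260
py1_6 = 45
px0_7 = 105
py0_7 = 355
center_x_8 = 515
center_y_8 = 435
radius_8 = 25
px0_9 = 540
py0_9 = 180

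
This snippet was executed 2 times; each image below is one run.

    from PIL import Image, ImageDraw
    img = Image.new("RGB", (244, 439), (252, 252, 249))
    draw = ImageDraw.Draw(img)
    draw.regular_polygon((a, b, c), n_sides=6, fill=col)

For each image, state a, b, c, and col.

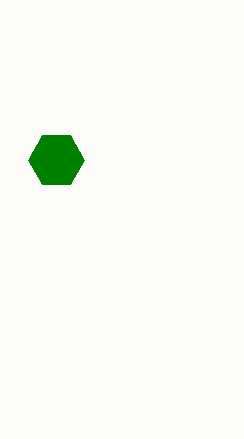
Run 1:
a = 56
b = 160
c = 28
col = 'green'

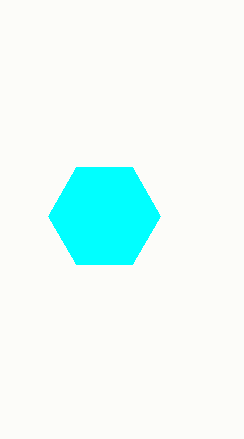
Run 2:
a = 104; b = 216; c = 56; col = 'cyan'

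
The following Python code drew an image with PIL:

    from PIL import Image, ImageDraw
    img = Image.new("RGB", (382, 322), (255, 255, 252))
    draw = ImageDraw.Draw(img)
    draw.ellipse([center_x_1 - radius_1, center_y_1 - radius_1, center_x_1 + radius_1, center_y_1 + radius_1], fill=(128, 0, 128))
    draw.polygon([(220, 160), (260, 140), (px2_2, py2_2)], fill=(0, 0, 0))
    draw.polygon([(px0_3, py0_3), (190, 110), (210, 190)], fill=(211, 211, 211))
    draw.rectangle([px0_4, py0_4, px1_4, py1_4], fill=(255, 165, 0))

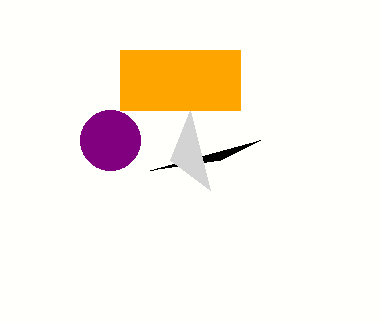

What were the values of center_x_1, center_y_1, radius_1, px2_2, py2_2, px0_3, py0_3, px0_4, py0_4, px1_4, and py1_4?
center_x_1 = 110; center_y_1 = 140; radius_1 = 30; px2_2 = 150; py2_2 = 170; px0_3 = 170; py0_3 = 160; px0_4 = 120; py0_4 = 50; px1_4 = 240; py1_4 = 110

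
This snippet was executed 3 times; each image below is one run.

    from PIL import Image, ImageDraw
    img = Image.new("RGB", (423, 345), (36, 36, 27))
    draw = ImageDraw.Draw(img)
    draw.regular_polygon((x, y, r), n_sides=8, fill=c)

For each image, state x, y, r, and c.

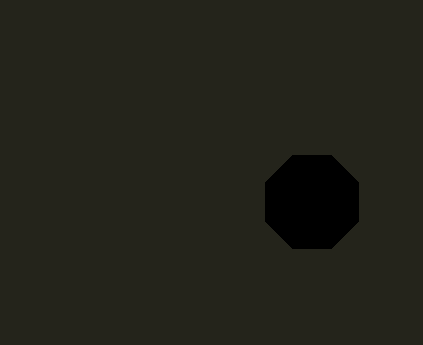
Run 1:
x = 312, y = 202, r = 50, c = 'black'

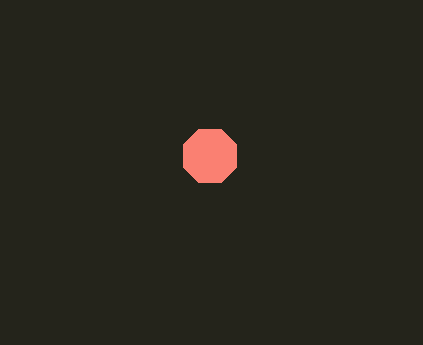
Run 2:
x = 210
y = 156
r = 29
c = 'salmon'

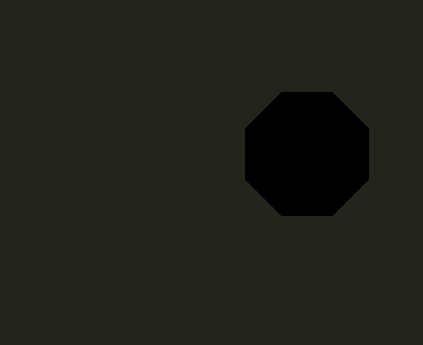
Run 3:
x = 307; y = 154; r = 67; c = 'black'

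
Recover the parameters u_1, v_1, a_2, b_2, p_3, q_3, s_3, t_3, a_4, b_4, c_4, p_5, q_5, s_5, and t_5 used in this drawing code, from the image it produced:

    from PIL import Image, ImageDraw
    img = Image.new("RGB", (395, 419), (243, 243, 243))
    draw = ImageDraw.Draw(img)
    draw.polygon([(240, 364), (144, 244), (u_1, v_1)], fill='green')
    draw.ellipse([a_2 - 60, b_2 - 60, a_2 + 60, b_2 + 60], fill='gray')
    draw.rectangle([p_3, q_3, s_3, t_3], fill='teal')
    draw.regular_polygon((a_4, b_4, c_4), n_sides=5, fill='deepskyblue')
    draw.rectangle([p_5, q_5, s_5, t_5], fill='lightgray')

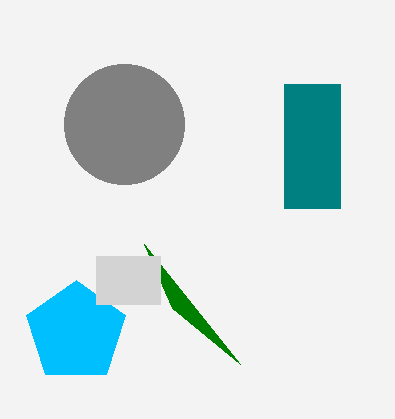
u_1 = 172, v_1 = 308, a_2 = 124, b_2 = 124, p_3 = 284, q_3 = 84, s_3 = 340, t_3 = 208, a_4 = 76, b_4 = 332, c_4 = 52, p_5 = 96, q_5 = 256, s_5 = 160, t_5 = 304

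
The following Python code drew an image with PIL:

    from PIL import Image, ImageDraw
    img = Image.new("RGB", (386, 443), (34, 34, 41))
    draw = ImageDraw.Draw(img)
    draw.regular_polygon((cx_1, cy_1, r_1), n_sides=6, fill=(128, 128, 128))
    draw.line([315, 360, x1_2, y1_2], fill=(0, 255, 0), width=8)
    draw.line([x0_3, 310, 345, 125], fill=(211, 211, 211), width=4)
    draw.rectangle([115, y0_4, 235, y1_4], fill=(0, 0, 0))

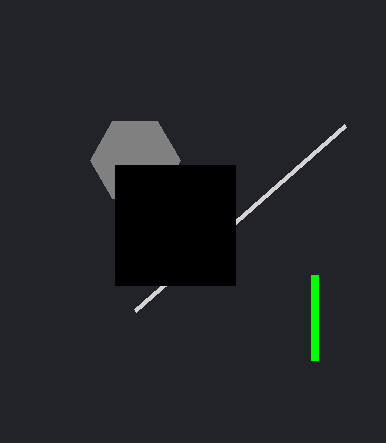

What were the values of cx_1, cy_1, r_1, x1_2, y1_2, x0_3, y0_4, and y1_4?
cx_1 = 135; cy_1 = 160; r_1 = 45; x1_2 = 315; y1_2 = 275; x0_3 = 135; y0_4 = 165; y1_4 = 285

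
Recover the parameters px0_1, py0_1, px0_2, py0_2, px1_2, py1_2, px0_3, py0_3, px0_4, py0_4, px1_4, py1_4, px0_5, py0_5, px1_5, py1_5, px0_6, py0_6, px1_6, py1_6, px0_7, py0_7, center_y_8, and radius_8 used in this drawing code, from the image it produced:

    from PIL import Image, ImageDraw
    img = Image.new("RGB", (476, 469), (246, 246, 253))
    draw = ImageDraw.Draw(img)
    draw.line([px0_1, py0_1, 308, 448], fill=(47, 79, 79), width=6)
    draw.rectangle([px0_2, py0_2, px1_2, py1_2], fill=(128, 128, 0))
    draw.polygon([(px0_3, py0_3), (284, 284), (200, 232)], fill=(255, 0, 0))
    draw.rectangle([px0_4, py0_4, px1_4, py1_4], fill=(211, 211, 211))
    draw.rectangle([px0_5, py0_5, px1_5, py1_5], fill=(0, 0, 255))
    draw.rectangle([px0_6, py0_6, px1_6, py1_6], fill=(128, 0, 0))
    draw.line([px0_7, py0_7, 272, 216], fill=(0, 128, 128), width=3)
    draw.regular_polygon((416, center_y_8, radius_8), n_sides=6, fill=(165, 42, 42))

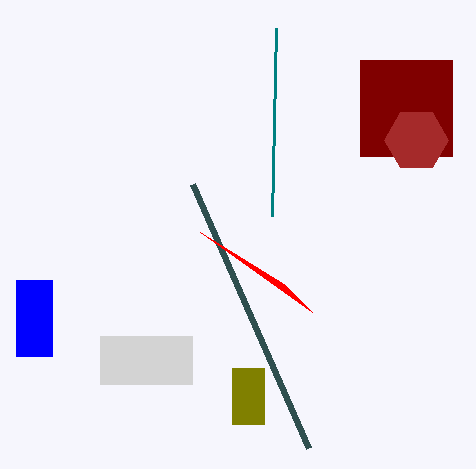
px0_1 = 192, py0_1 = 184, px0_2 = 232, py0_2 = 368, px1_2 = 264, py1_2 = 424, px0_3 = 312, py0_3 = 312, px0_4 = 100, py0_4 = 336, px1_4 = 192, py1_4 = 384, px0_5 = 16, py0_5 = 280, px1_5 = 52, py1_5 = 356, px0_6 = 360, py0_6 = 60, px1_6 = 452, py1_6 = 156, px0_7 = 276, py0_7 = 28, center_y_8 = 140, radius_8 = 32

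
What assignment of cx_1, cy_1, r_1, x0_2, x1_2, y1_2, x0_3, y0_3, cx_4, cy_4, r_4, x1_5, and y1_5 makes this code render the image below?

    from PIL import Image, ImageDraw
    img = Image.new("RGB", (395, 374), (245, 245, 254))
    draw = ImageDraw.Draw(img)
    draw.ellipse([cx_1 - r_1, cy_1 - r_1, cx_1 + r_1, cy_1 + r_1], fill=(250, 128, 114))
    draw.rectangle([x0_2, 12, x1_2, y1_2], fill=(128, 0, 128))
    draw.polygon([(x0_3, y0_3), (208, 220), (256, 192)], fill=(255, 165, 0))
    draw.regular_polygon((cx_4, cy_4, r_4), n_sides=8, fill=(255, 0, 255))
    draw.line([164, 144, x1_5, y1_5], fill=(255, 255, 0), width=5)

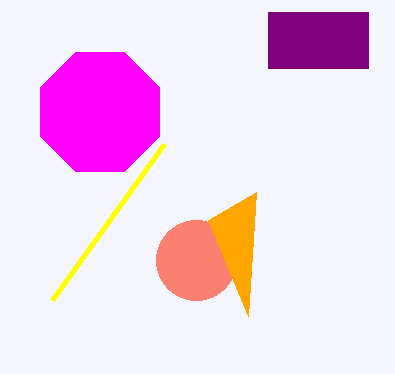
cx_1 = 196
cy_1 = 260
r_1 = 40
x0_2 = 268
x1_2 = 368
y1_2 = 68
x0_3 = 248
y0_3 = 316
cx_4 = 100
cy_4 = 112
r_4 = 64
x1_5 = 52
y1_5 = 300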